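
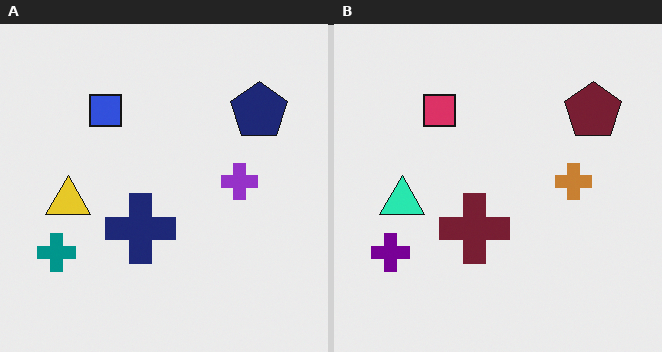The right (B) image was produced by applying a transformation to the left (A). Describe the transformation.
This is the original image hue-shifted noticeably.

Every shape's color has rotated by the same amount around the hue wheel — a uniform hue shift.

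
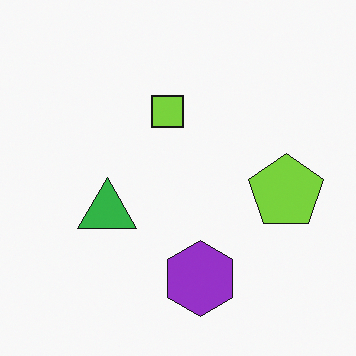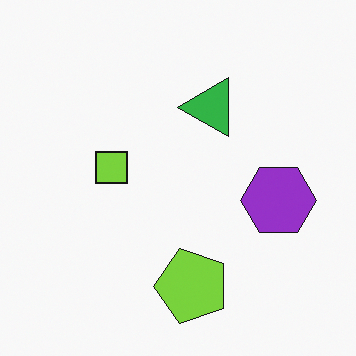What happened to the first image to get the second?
Transposed (reflected across the top-left ↔ bottom-right diagonal).

Shapes have swapped their row and column positions — what was in the top-right is now in the bottom-left — a diagonal reflection.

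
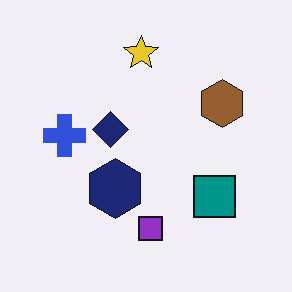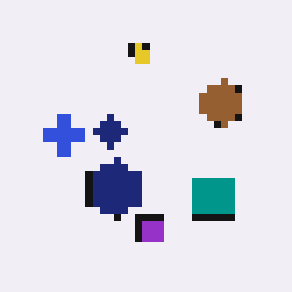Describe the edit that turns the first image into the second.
The second image is the first pixelated into visible square blocks.

Shapes are reduced to large square blocks; fine edges and outlines are lost — a downscale-then-upscale (mosaic) effect.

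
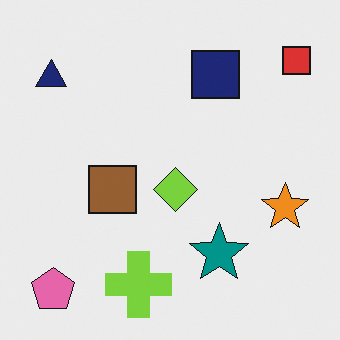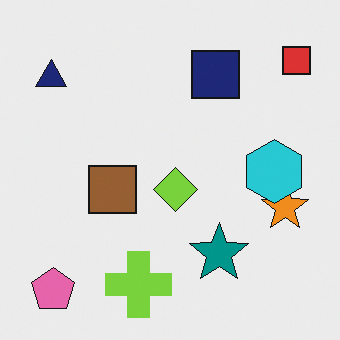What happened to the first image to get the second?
The second image is the first overlaid with an additional cyan hexagon.

A cyan hexagon appears in the second image that is absent from the first.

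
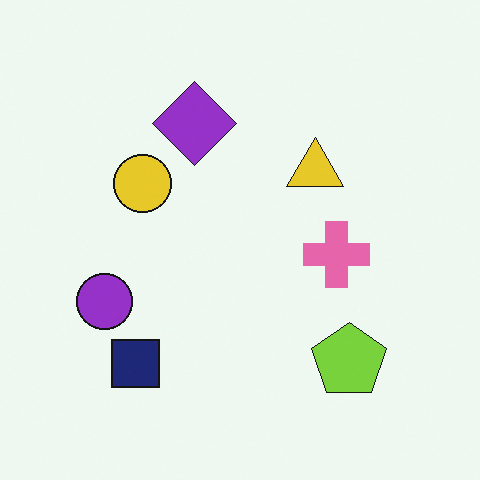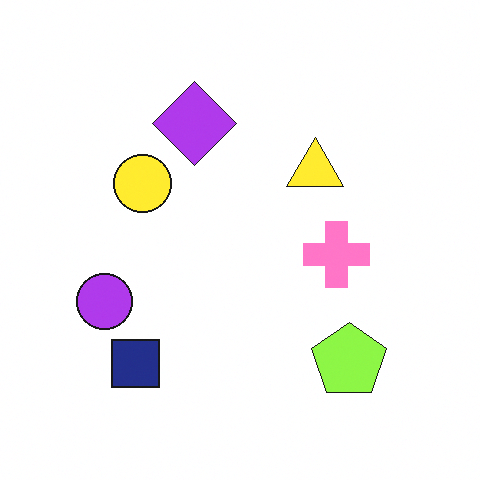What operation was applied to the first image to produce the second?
Brightened a little.

Every pixel — background and shapes alike — is uniformly brightened.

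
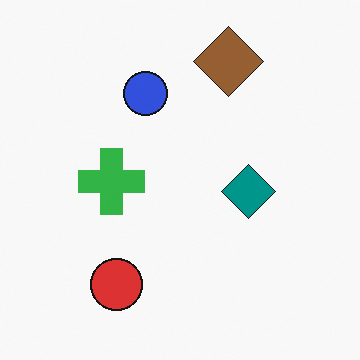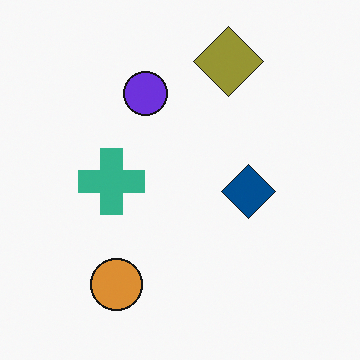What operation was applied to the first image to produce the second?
Hue-shifted slightly.

Every shape's color has rotated by the same amount around the hue wheel — a uniform hue shift.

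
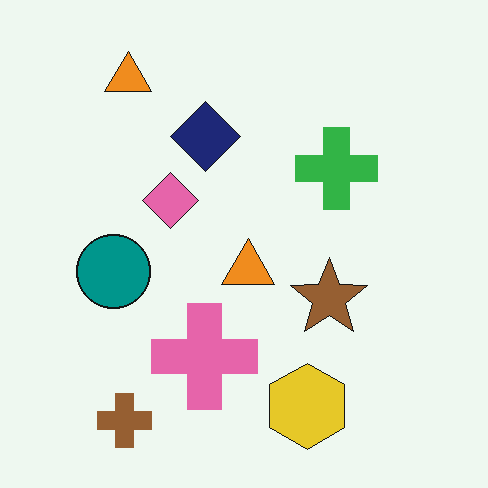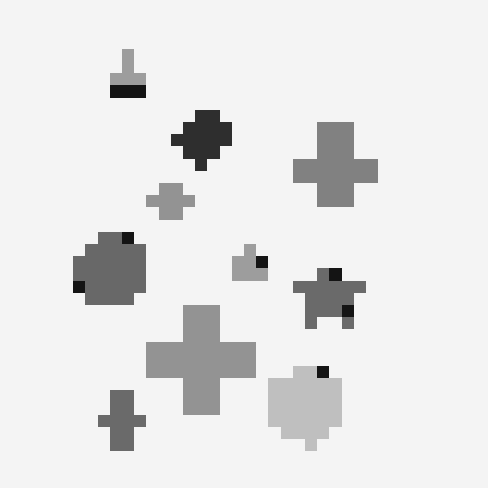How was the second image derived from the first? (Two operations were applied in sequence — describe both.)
It was converted to grayscale, then coarsely pixelated.

All color is removed — every shape is now a shade of grey. Shapes are reduced to large square blocks; fine edges and outlines are lost — a downscale-then-upscale (mosaic) effect.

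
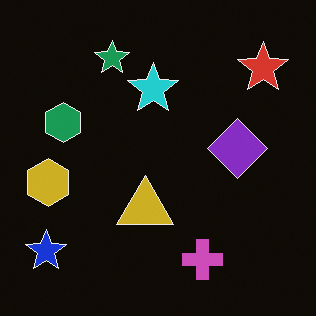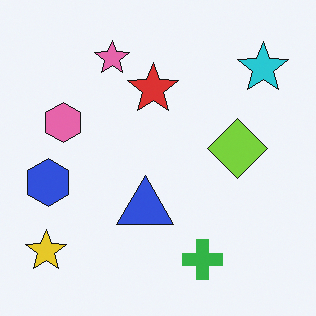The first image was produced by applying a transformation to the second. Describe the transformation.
This is the original image color-inverted (negative).

The light background has become dark and every shape's color is its complement — a photographic negative.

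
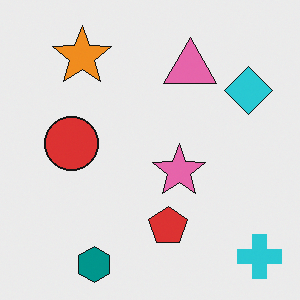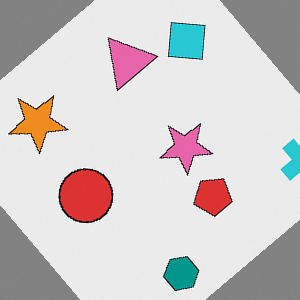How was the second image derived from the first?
The transformation is: rotated counter-clockwise by a large amount — several tens of degrees.

Every shape is tilted by the same angle and the image corners show triangular fill wedges — a whole-image rotation by a non-right angle.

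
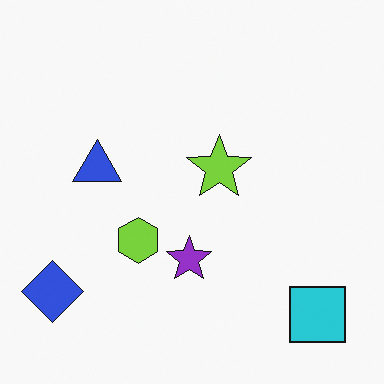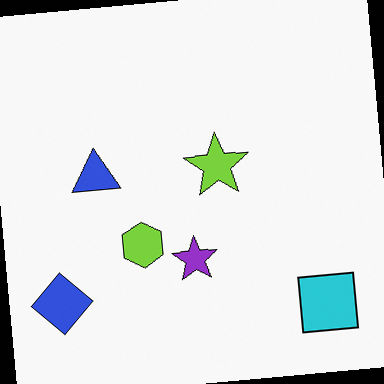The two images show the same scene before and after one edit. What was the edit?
The transformation is: rotated counter-clockwise by a small amount.

Every shape is tilted by the same angle and the image corners show triangular fill wedges — a whole-image rotation by a non-right angle.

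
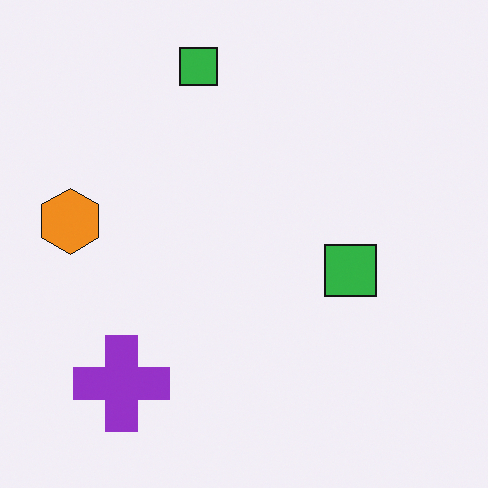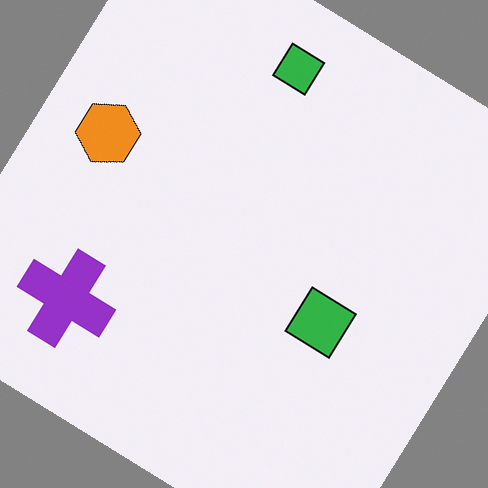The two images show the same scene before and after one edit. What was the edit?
The second image is the first rotated clockwise by a large amount — several tens of degrees.

Every shape is tilted by the same angle and the image corners show triangular fill wedges — a whole-image rotation by a non-right angle.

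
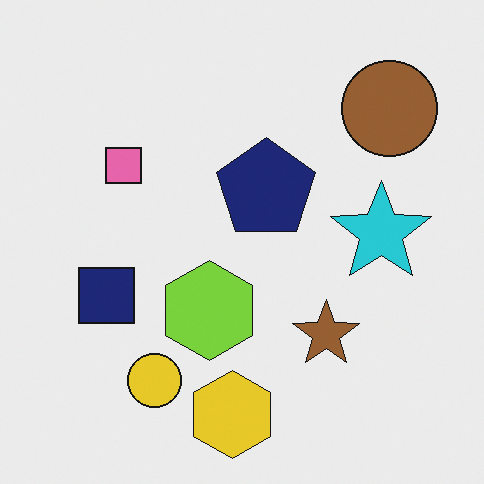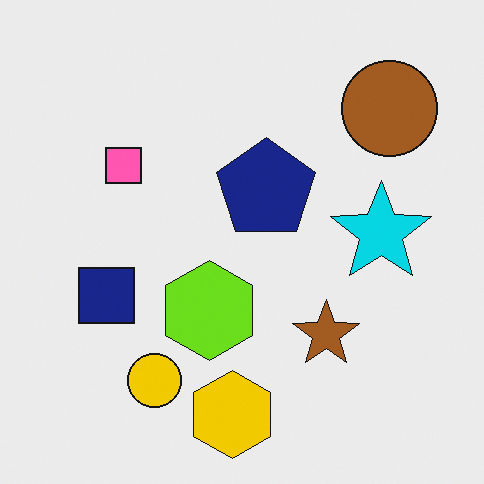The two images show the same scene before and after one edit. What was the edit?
It was slightly oversaturated.

All colors are more vivid — a global saturation change.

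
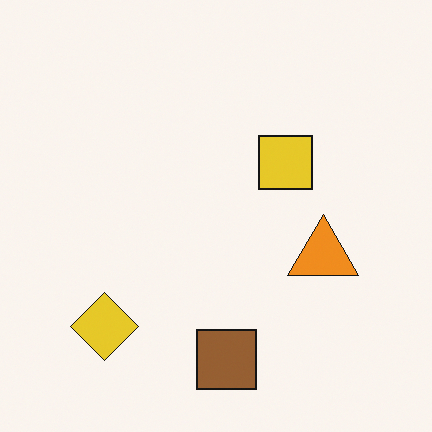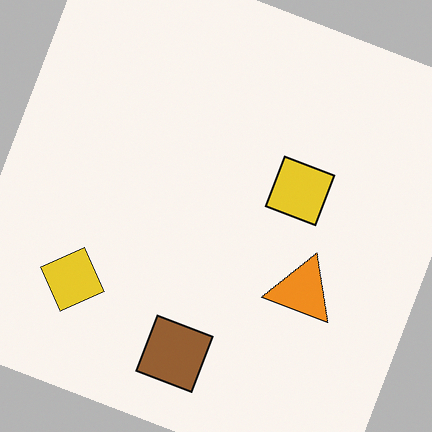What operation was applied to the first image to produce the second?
The transformation is: rotated clockwise by a moderate amount.

Every shape is tilted by the same angle and the image corners show triangular fill wedges — a whole-image rotation by a non-right angle.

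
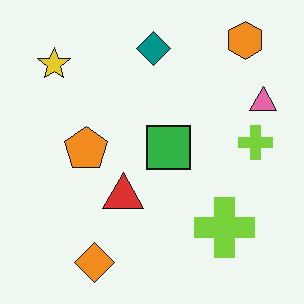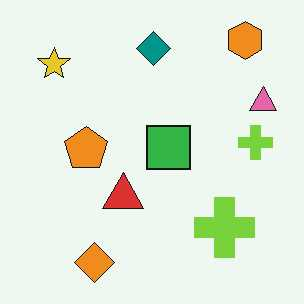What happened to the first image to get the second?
JPEG-compressed with visible artifacts.

Blocky 8×8 compression artifacts appear around shape edges and the flat background shows ringing — characteristic JPEG degradation.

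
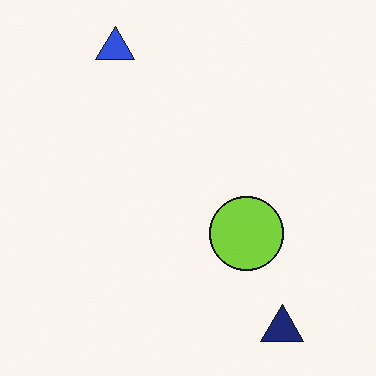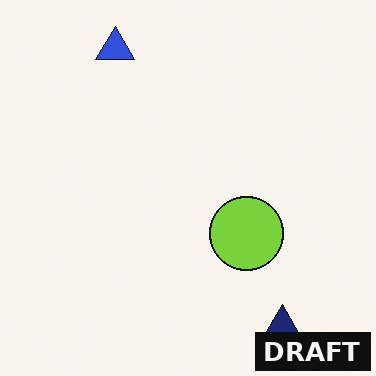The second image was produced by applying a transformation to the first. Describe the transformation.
The image was watermarked with the text "DRAFT" in the lower-right corner.

A dark label reading "DRAFT" appears in the lower-right corner.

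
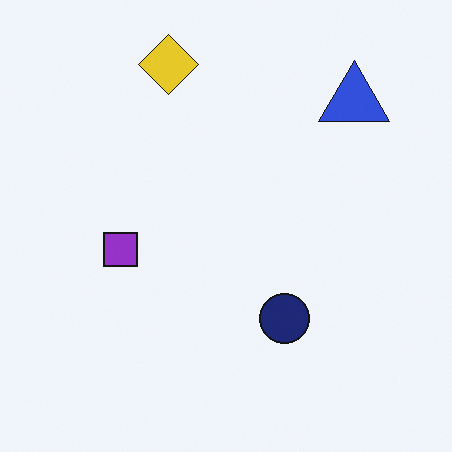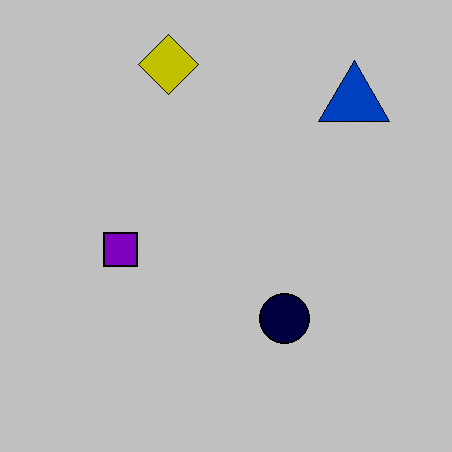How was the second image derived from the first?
The second image is the first aggressively posterized.

Each flat color has snapped to a coarser quantized level — most visibly, the near-white background has dropped to a flat grey.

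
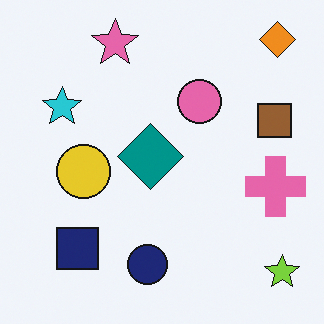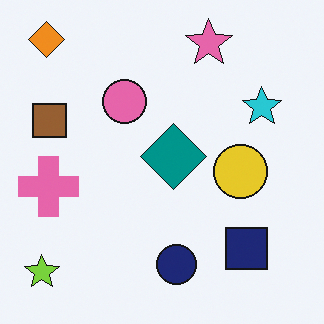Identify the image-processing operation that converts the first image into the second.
The image was flipped horizontally (left ↔ right).

The lime star is in the bottom-right of the first image and the bottom-left of the second — shapes on opposite sides of the vertical midline have swapped in a mirror flip.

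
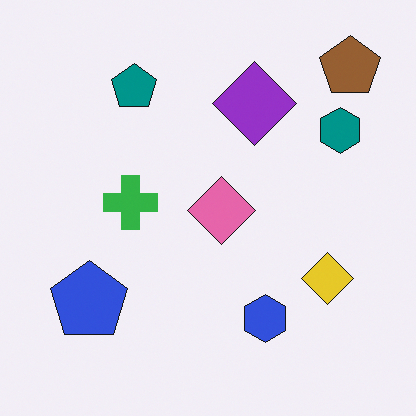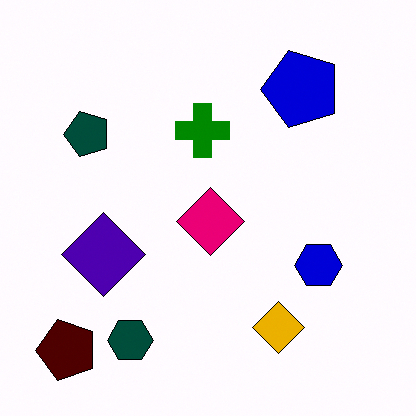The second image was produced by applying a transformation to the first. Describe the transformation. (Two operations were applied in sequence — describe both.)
The image was transposed (reflected across the top-left ↔ bottom-right diagonal), then boosted in contrast.

Shapes have swapped their row and column positions — what was in the top-right is now in the bottom-left — a diagonal reflection. Tones are pushed away from mid-grey across the whole image — a global contrast change.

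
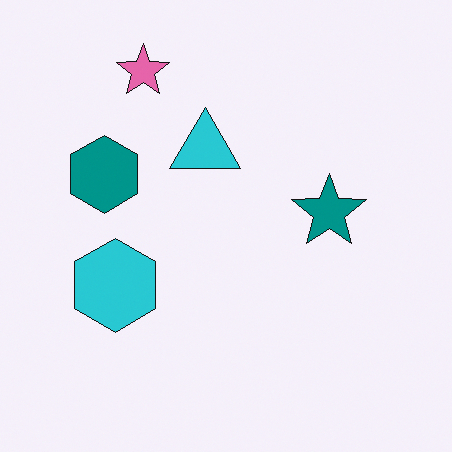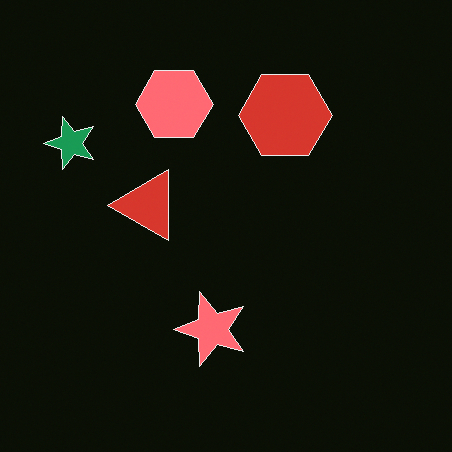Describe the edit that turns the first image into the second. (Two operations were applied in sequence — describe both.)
The image was color-inverted (negative), then transposed (reflected across the top-left ↔ bottom-right diagonal).

The light background has become dark and every shape's color is its complement — a photographic negative. Shapes have swapped their row and column positions — what was in the top-right is now in the bottom-left — a diagonal reflection.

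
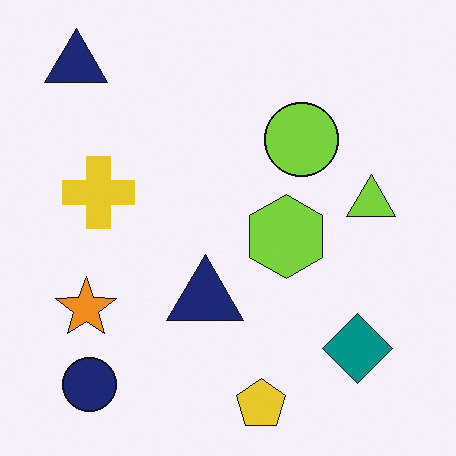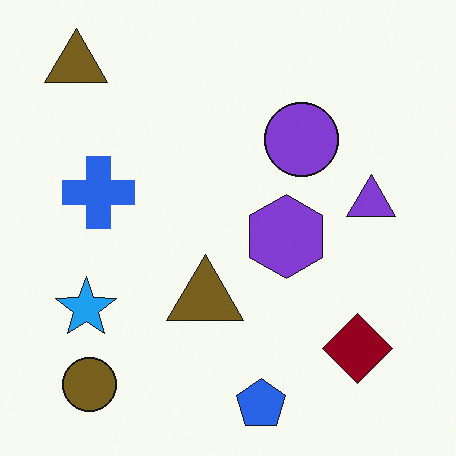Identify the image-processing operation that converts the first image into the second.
It was hue-shifted by a large amount.

Every shape's color has rotated by the same amount around the hue wheel — a uniform hue shift.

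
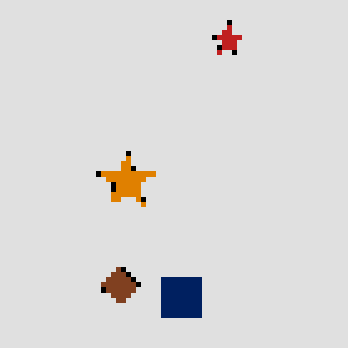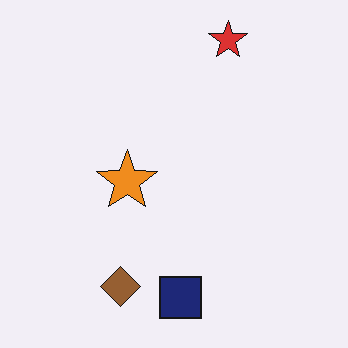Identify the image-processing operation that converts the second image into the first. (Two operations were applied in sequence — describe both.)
This is the original image posterized to a reduced palette, then mildly pixelated.

Each flat color has snapped to a coarser quantized level — most visibly, the near-white background has dropped to a flat grey. Shapes are reduced to large square blocks; fine edges and outlines are lost — a downscale-then-upscale (mosaic) effect.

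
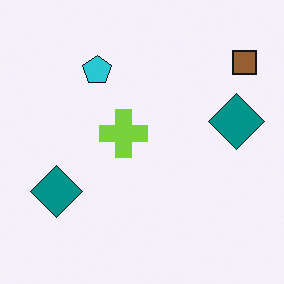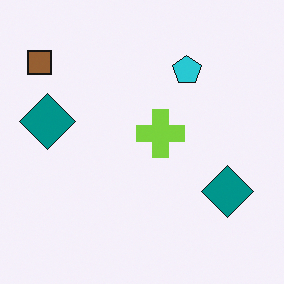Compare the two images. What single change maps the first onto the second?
It was flipped horizontally (left ↔ right).

The brown square is in the top-right of the first image and the top-left of the second — shapes on opposite sides of the vertical midline have swapped in a mirror flip.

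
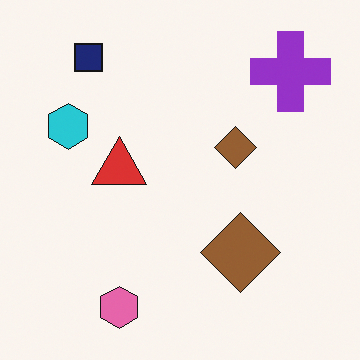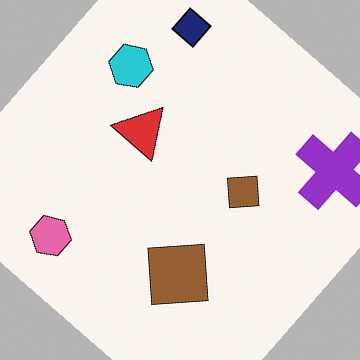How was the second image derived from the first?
The image was rotated clockwise by a large amount — several tens of degrees.

Every shape is tilted by the same angle and the image corners show triangular fill wedges — a whole-image rotation by a non-right angle.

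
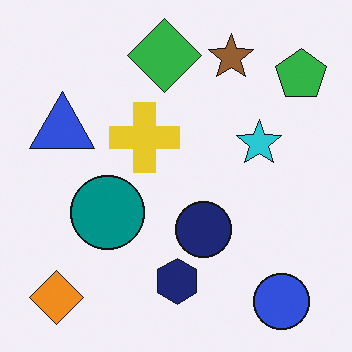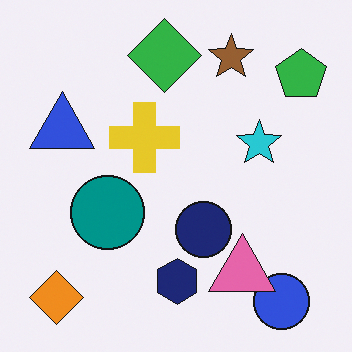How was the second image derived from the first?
The image was overlaid with an additional pink triangle.

A pink triangle appears in the second image that is absent from the first.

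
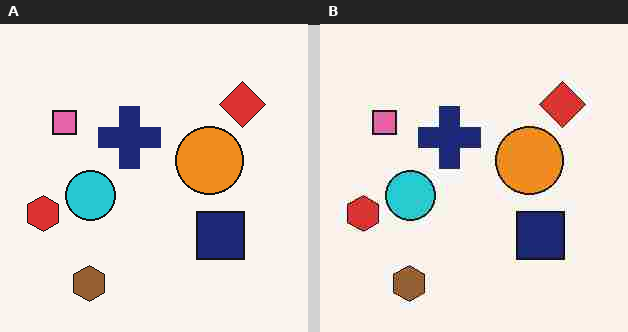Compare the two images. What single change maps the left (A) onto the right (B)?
It was heavily JPEG-compressed with obvious blocking artifacts.

Blocky 8×8 compression artifacts appear around shape edges and the flat background shows ringing — characteristic JPEG degradation.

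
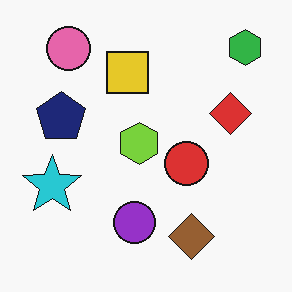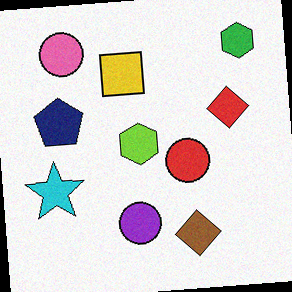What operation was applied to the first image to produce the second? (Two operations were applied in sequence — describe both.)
The second image is the first degraded with a light layer of grain, then rotated counter-clockwise by a few degrees.

Random speckle covers the whole image, including the flat background. Every shape is tilted by the same angle and the image corners show triangular fill wedges — a whole-image rotation by a non-right angle.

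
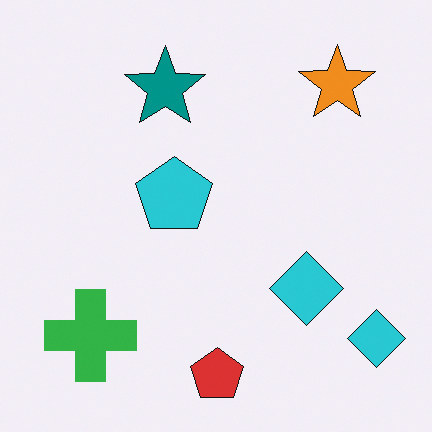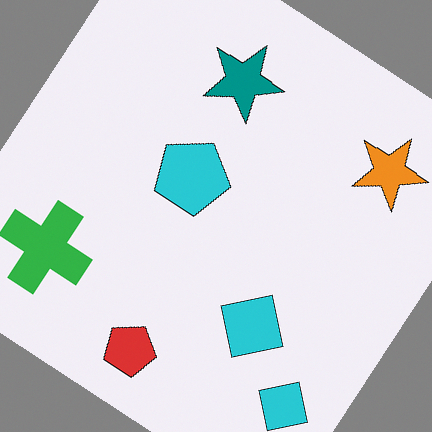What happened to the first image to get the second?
The transformation is: rotated clockwise by a large amount — several tens of degrees.

Every shape is tilted by the same angle and the image corners show triangular fill wedges — a whole-image rotation by a non-right angle.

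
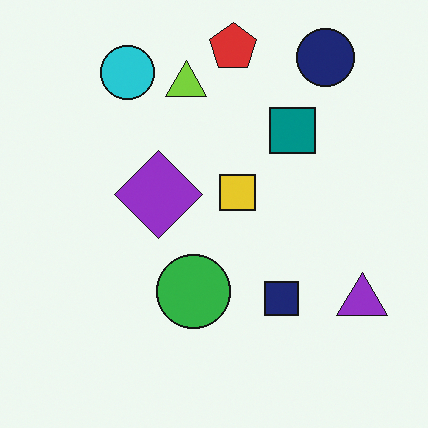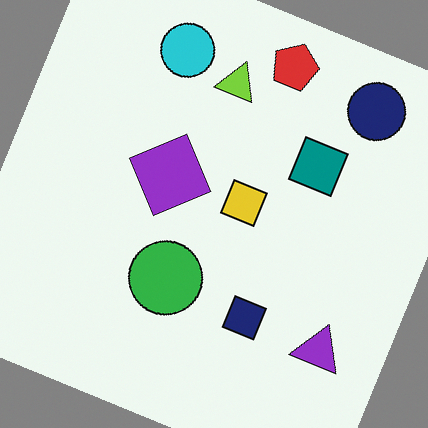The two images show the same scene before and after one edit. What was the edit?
Rotated clockwise by a moderate amount.

Every shape is tilted by the same angle and the image corners show triangular fill wedges — a whole-image rotation by a non-right angle.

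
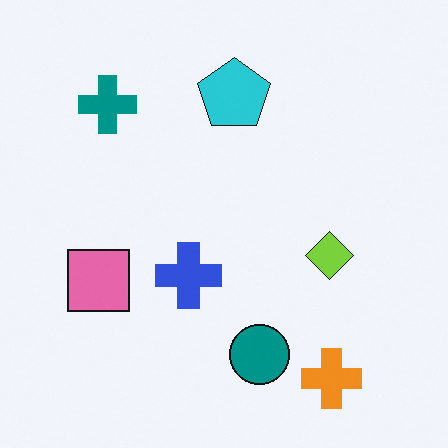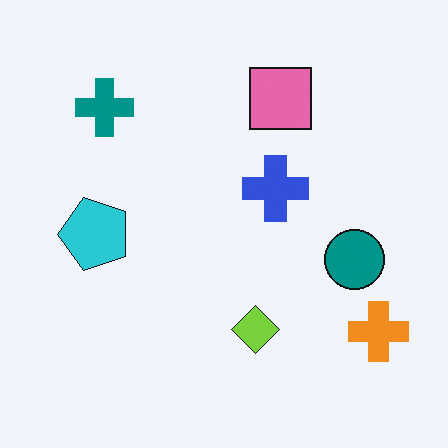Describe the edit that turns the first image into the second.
The second image is the first transposed (reflected across the top-left ↔ bottom-right diagonal).

Shapes have swapped their row and column positions — what was in the top-right is now in the bottom-left — a diagonal reflection.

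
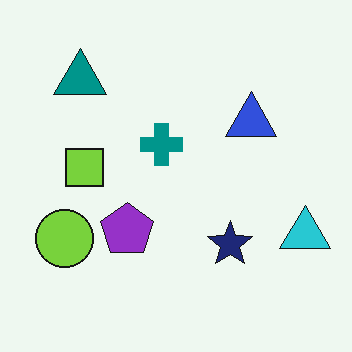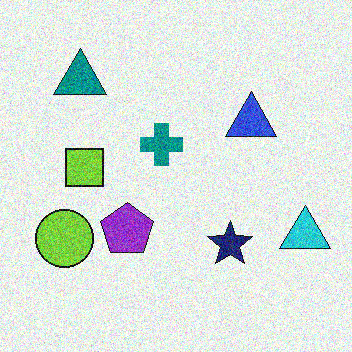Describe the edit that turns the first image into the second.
The second image is the first degraded with strong gaussian noise.

Random speckle covers the whole image, including the flat background.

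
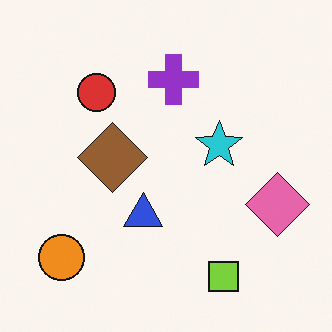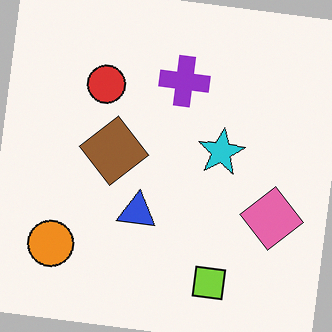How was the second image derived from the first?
The second image is the first rotated clockwise by a small amount.

Every shape is tilted by the same angle and the image corners show triangular fill wedges — a whole-image rotation by a non-right angle.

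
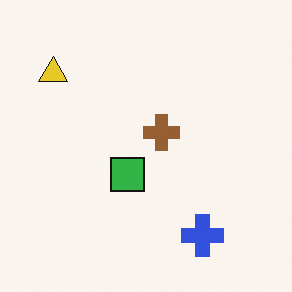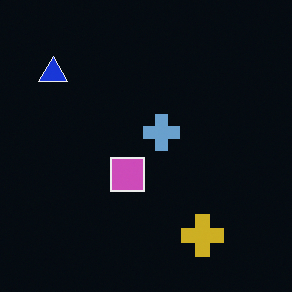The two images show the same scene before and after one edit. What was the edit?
The transformation is: color-inverted (negative).

The light background has become dark and every shape's color is its complement — a photographic negative.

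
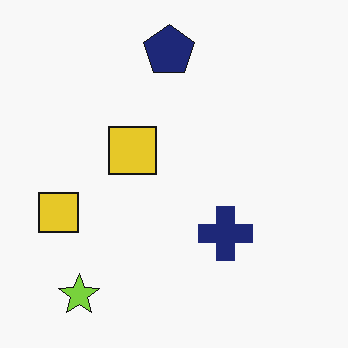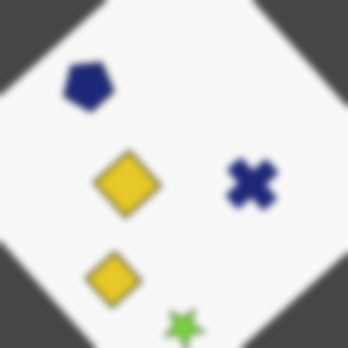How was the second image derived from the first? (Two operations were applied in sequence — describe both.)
The image was rotated counter-clockwise by a large amount — several tens of degrees, then moderately blurred.

Every shape is tilted by the same angle and the image corners show triangular fill wedges — a whole-image rotation by a non-right angle. Shape edges and outlines are uniformly softened across the whole image.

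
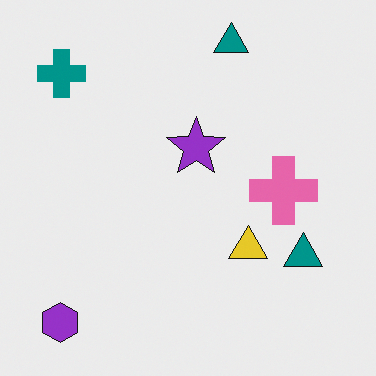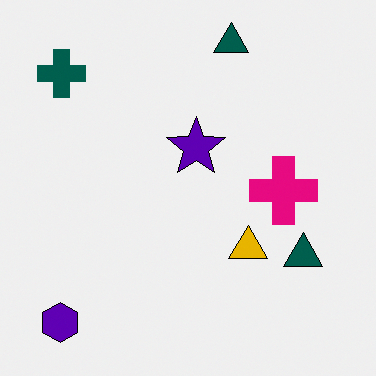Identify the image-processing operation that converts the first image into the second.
Given much higher contrast.

Tones are pushed away from mid-grey across the whole image — a global contrast change.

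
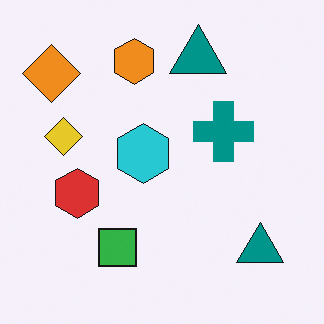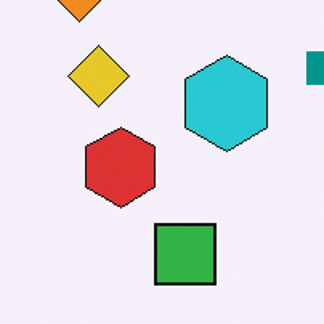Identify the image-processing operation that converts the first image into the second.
It was cropped slightly and scaled back up.

The visible shapes are larger and the field of view is narrower; shapes near the original edges may be partly or wholly outside the frame — a crop-and-rescale.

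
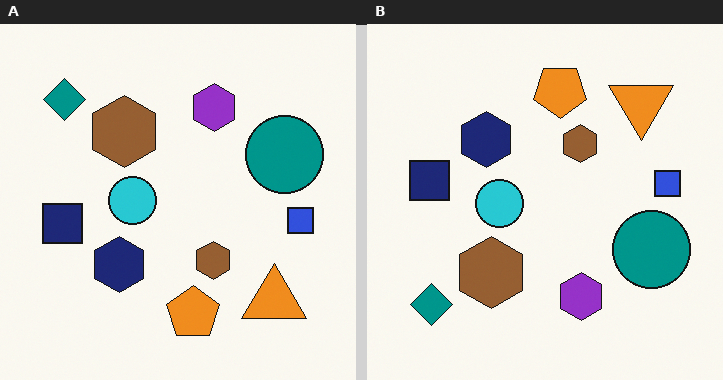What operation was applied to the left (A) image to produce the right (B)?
The transformation is: flipped vertically (top ↔ bottom).

The orange pentagon is in the bottom of the left (A) image and the top of the right (B) — shapes on opposite sides of the horizontal midline have swapped in a mirror flip.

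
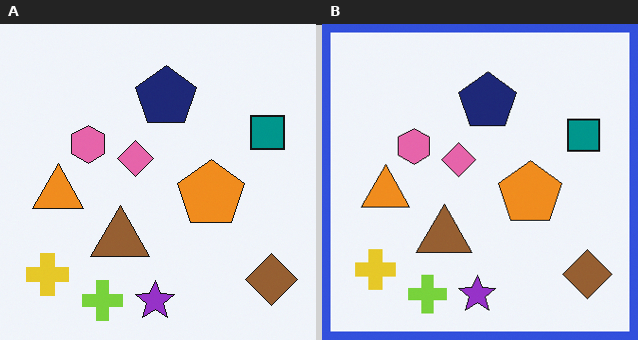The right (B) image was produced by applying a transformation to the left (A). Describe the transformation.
The right (B) image is the left (A) framed with a blue border.

A solid blue frame runs around the edge of the right (B) image, with the content slightly shrunk inside it.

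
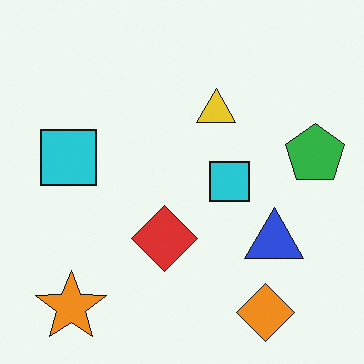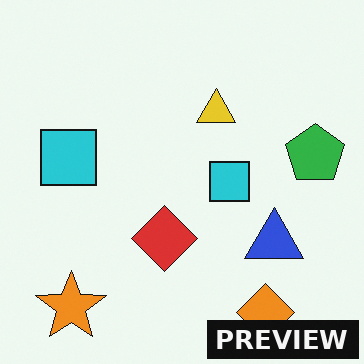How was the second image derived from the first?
This is the original image watermarked with the text "PREVIEW" in the lower-right corner.

A dark label reading "PREVIEW" appears in the lower-right corner.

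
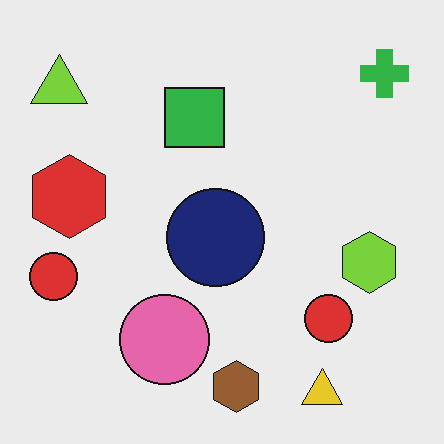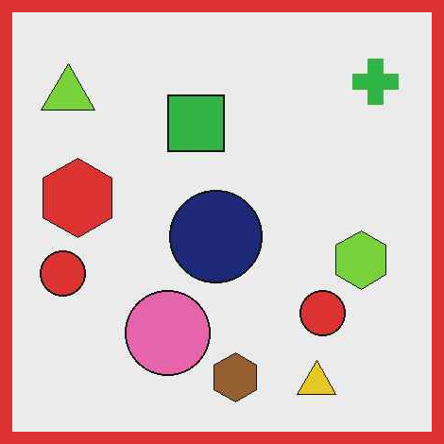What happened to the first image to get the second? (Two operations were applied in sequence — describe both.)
It was given moderate JPEG compression, then framed with a red border.

Blocky 8×8 compression artifacts appear around shape edges and the flat background shows ringing — characteristic JPEG degradation. A solid red frame runs around the edge of the second image, with the content slightly shrunk inside it.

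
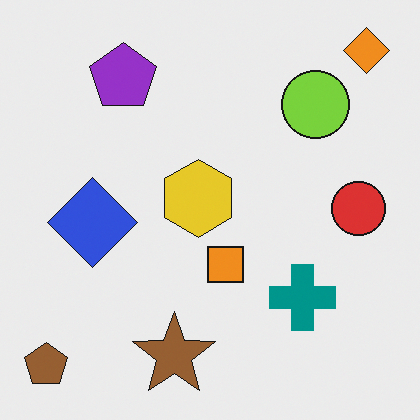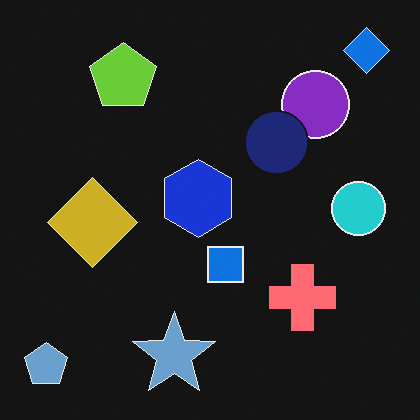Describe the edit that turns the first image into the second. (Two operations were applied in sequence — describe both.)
The second image is the first color-inverted (negative), then overlaid with an additional navy circle.

The light background has become dark and every shape's color is its complement — a photographic negative. A navy circle appears in the second image that is absent from the first.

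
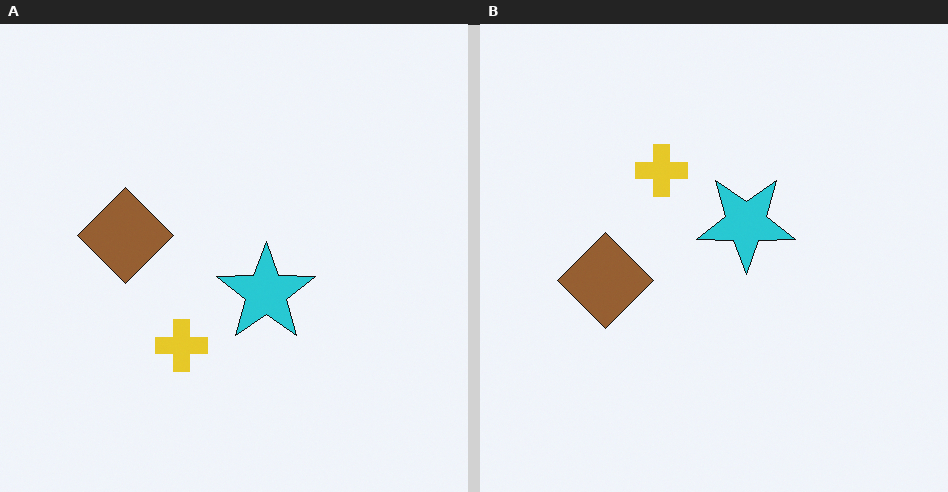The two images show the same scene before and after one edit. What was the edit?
The right (B) image is the left (A) flipped vertically (top ↔ bottom).

The yellow cross is in the bottom of the left (A) image and the top of the right (B) — shapes on opposite sides of the horizontal midline have swapped in a mirror flip.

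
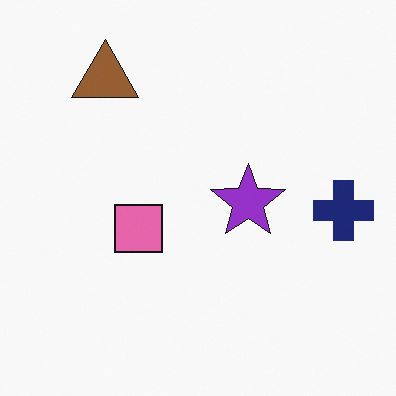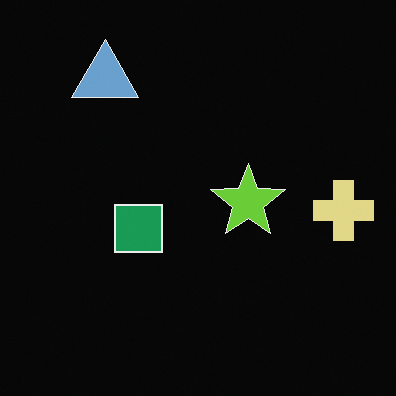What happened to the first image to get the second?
The image was color-inverted (negative).

The light background has become dark and every shape's color is its complement — a photographic negative.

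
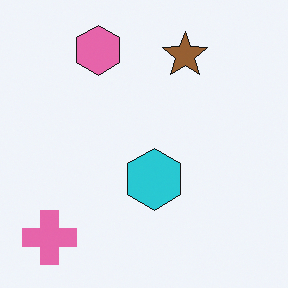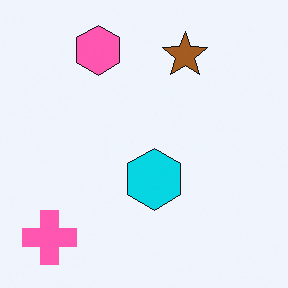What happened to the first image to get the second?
This is the original image slightly oversaturated.

All colors are more vivid — a global saturation change.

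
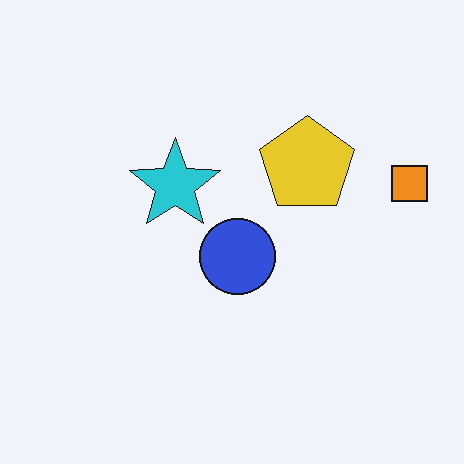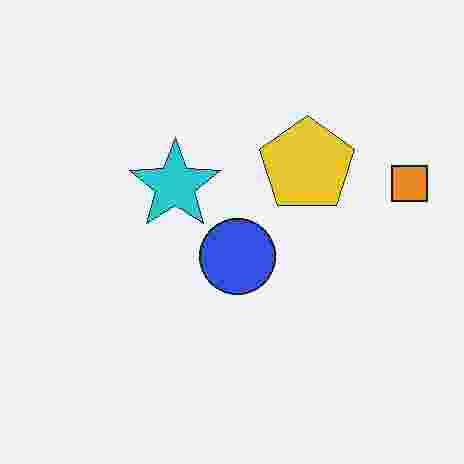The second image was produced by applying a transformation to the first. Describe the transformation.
The second image is the first degraded with heavy JPEG compression.

Blocky 8×8 compression artifacts appear around shape edges and the flat background shows ringing — characteristic JPEG degradation.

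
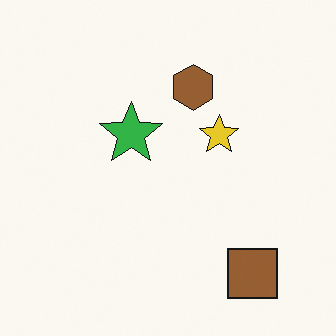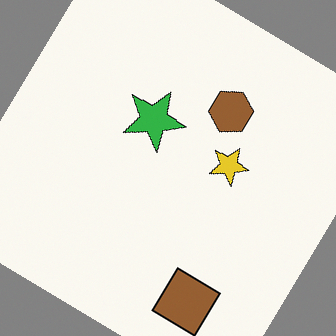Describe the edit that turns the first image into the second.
The image was rotated clockwise by a large amount — several tens of degrees.

Every shape is tilted by the same angle and the image corners show triangular fill wedges — a whole-image rotation by a non-right angle.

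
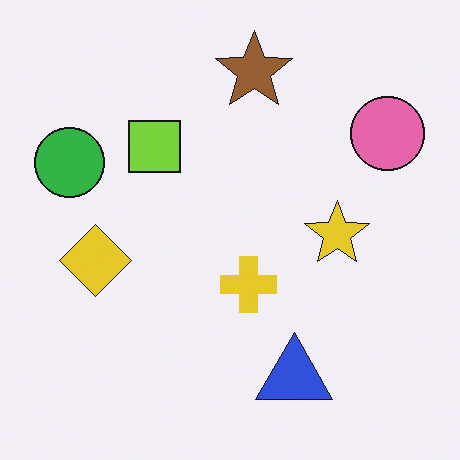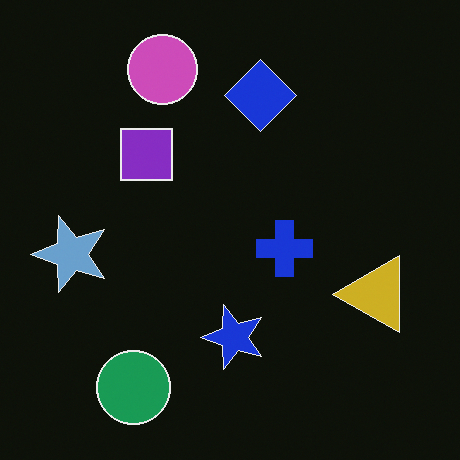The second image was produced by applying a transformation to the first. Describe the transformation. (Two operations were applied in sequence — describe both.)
Color-inverted (negative), then transposed (reflected across the top-left ↔ bottom-right diagonal).

The light background has become dark and every shape's color is its complement — a photographic negative. Shapes have swapped their row and column positions — what was in the top-right is now in the bottom-left — a diagonal reflection.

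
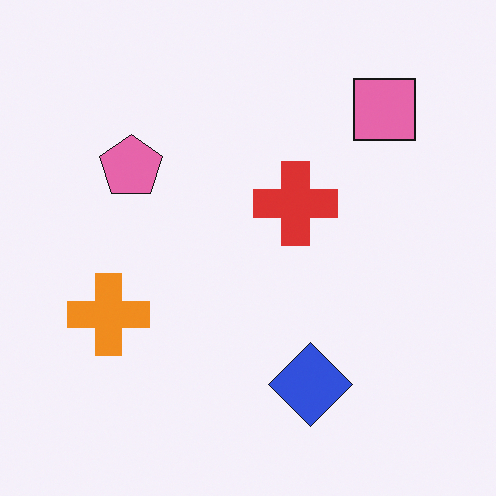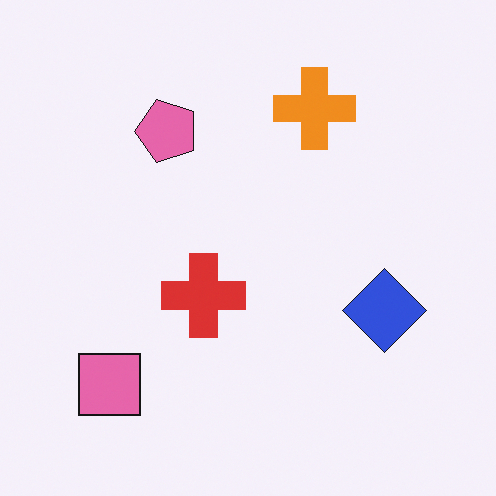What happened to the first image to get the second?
It was transposed (reflected across the top-left ↔ bottom-right diagonal).

Shapes have swapped their row and column positions — what was in the top-right is now in the bottom-left — a diagonal reflection.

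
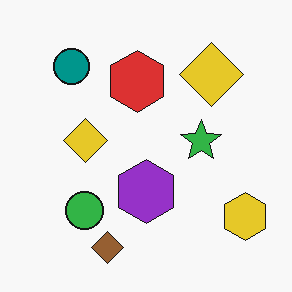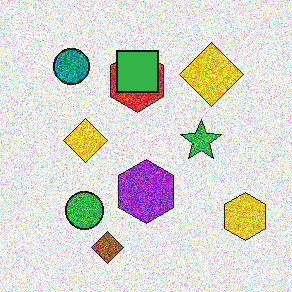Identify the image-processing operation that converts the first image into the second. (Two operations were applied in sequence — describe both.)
The second image is the first degraded with strong gaussian noise, then overlaid with an additional green square.

Random speckle covers the whole image, including the flat background. A green square appears in the second image that is absent from the first.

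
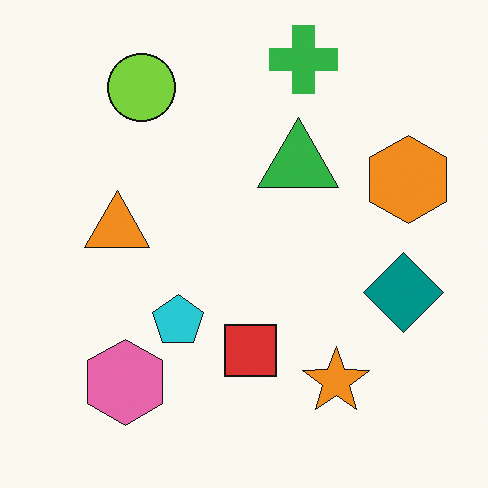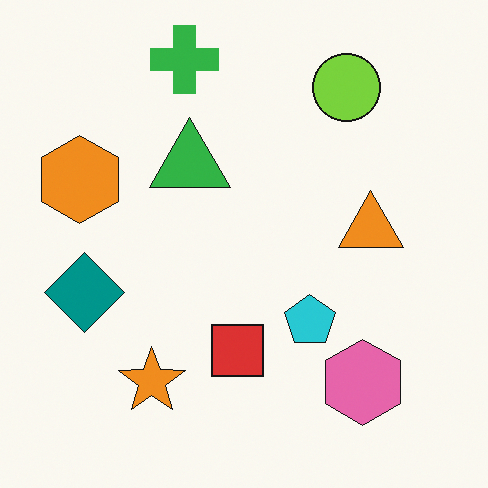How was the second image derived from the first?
It was flipped horizontally (left ↔ right).

The orange hexagon is in the right of the first image and the left of the second — shapes on opposite sides of the vertical midline have swapped in a mirror flip.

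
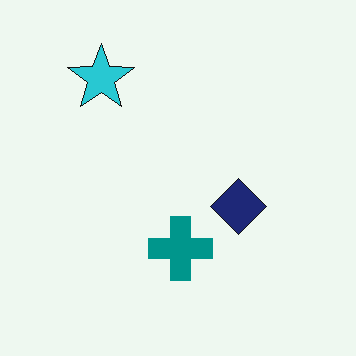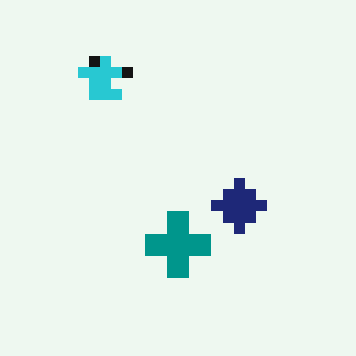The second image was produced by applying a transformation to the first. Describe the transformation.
This is the original image coarsely pixelated.

Shapes are reduced to large square blocks; fine edges and outlines are lost — a downscale-then-upscale (mosaic) effect.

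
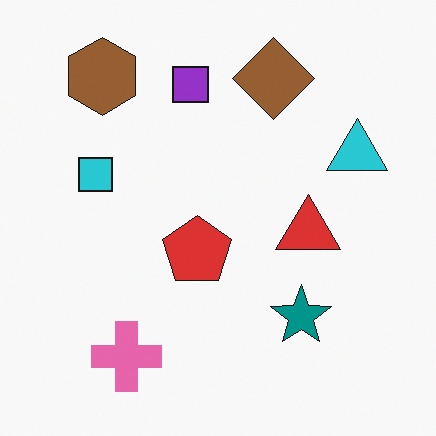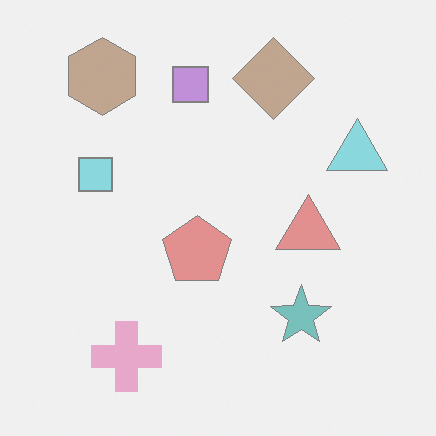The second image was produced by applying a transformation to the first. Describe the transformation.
The image was washed out (contrast reduced).

Tones are pushed toward mid-grey across the whole image — a global contrast change.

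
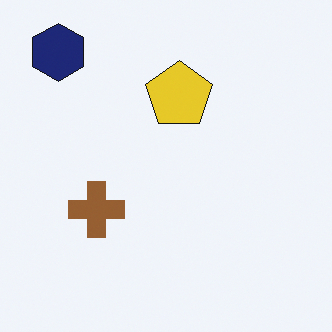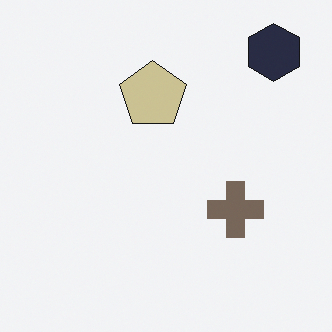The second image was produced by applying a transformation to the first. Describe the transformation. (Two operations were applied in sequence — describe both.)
The transformation is: heavily desaturated, then flipped horizontally (left ↔ right).

All colors are more muted and greyish — a global saturation change. The navy hexagon is in the top-left of the first image and the top-right of the second — shapes on opposite sides of the vertical midline have swapped in a mirror flip.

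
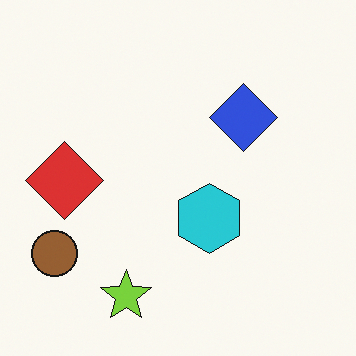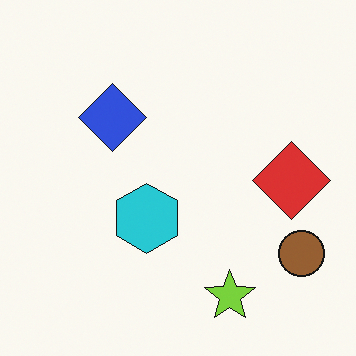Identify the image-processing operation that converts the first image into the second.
This is the original image flipped horizontally (left ↔ right).

The brown circle is in the bottom-left of the first image and the bottom-right of the second — shapes on opposite sides of the vertical midline have swapped in a mirror flip.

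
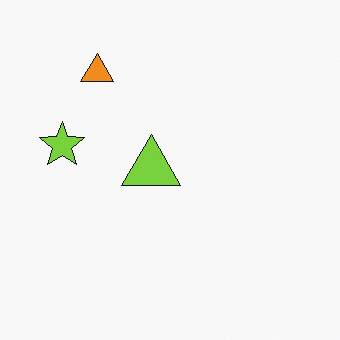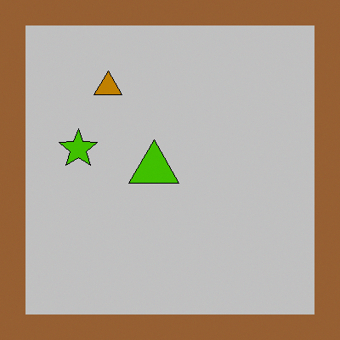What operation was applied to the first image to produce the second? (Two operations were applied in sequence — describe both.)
This is the original image aggressively posterized, then framed with a brown border.

Each flat color has snapped to a coarser quantized level — most visibly, the near-white background has dropped to a flat grey. A solid brown frame runs around the edge of the second image, with the content slightly shrunk inside it.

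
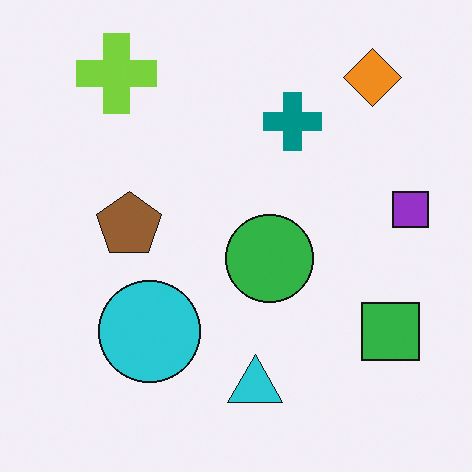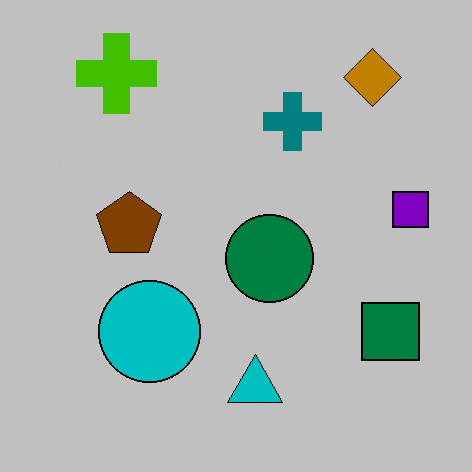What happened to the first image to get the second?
This is the original image aggressively posterized.

Each flat color has snapped to a coarser quantized level — most visibly, the near-white background has dropped to a flat grey.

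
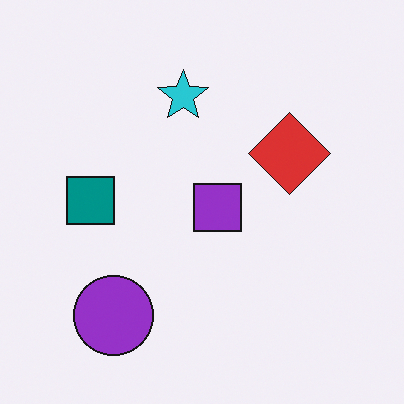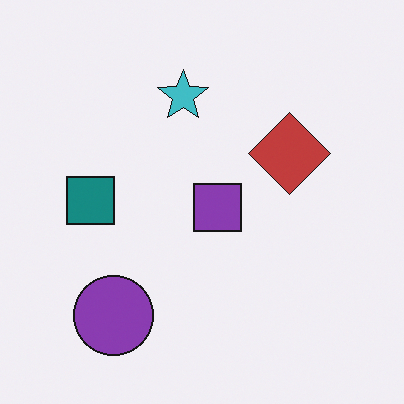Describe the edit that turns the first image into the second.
Slightly desaturated.

All colors are more muted and greyish — a global saturation change.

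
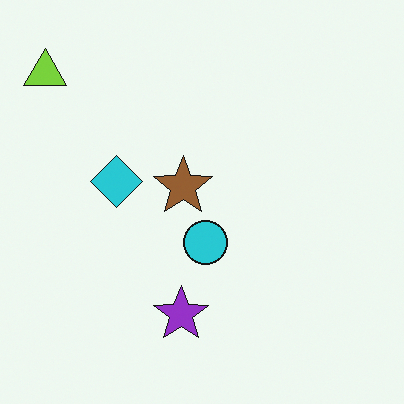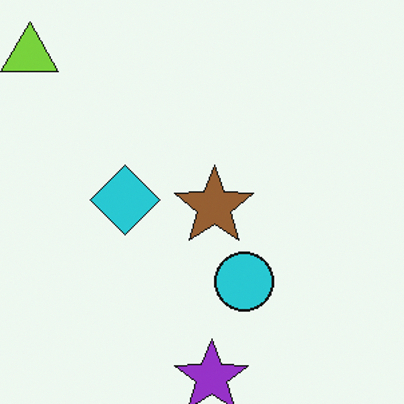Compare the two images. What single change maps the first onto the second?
This is the original image cropped to a modestly smaller region and rescaled.

The visible shapes are larger and the field of view is narrower; shapes near the original edges may be partly or wholly outside the frame — a crop-and-rescale.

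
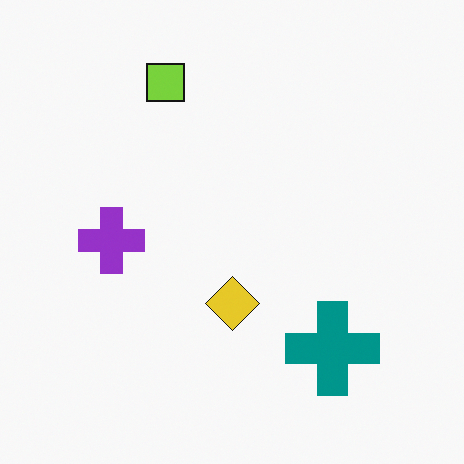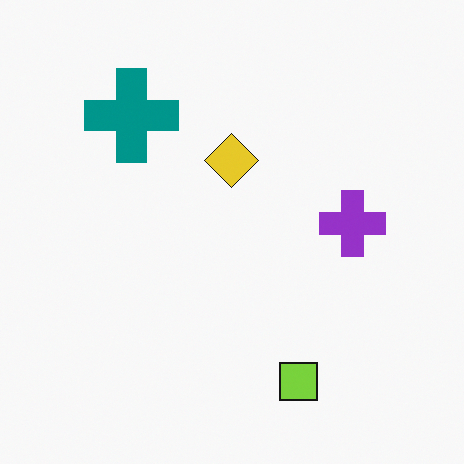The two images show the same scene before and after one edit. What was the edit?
It was rotated 180°.

The lime square sits in the top of the first image and the bottom of the second — consistent with a whole-image 180° rotation.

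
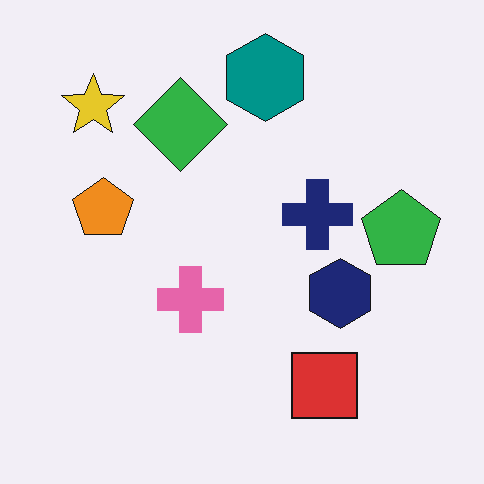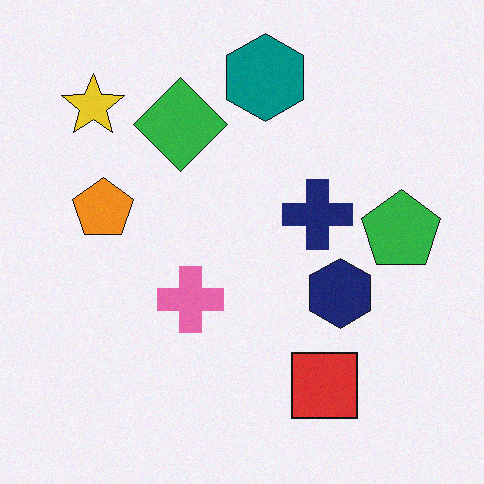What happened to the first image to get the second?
It was degraded with a light layer of grain.

Random speckle covers the whole image, including the flat background.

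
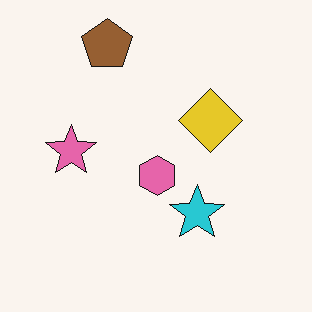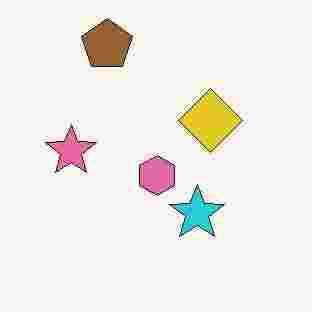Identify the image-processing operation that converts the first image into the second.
It was heavily JPEG-compressed with obvious blocking artifacts.

Blocky 8×8 compression artifacts appear around shape edges and the flat background shows ringing — characteristic JPEG degradation.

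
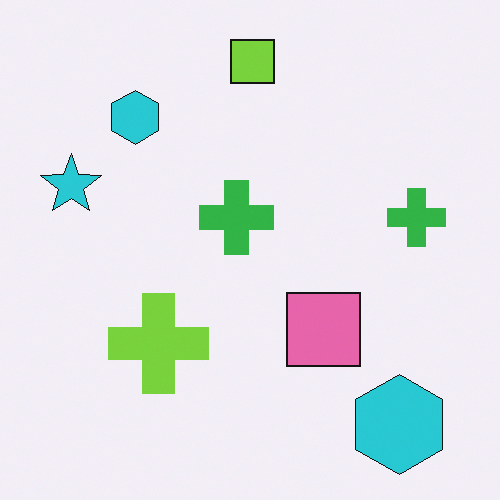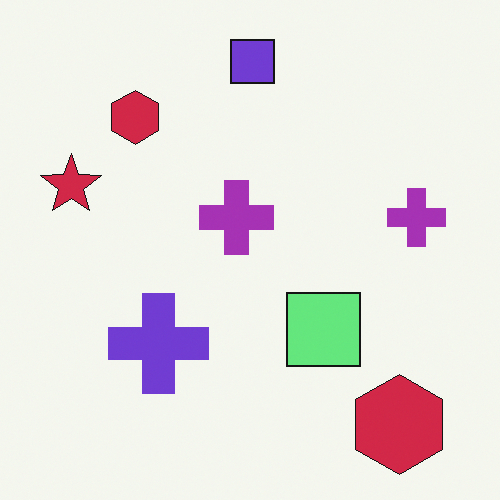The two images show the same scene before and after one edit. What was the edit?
It was hue-shifted by a large amount.

Every shape's color has rotated by the same amount around the hue wheel — a uniform hue shift.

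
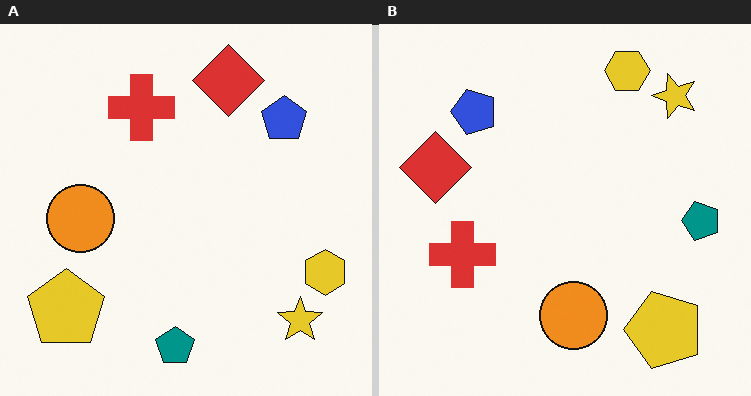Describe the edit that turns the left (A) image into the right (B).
This is the original image rotated 90° counter-clockwise.

The yellow star sits in the bottom-right of the left (A) image and the top-right of the right (B) — consistent with a whole-image 90° counter-clockwise rotation.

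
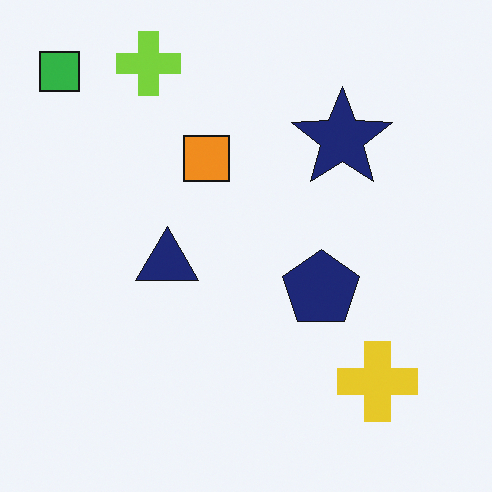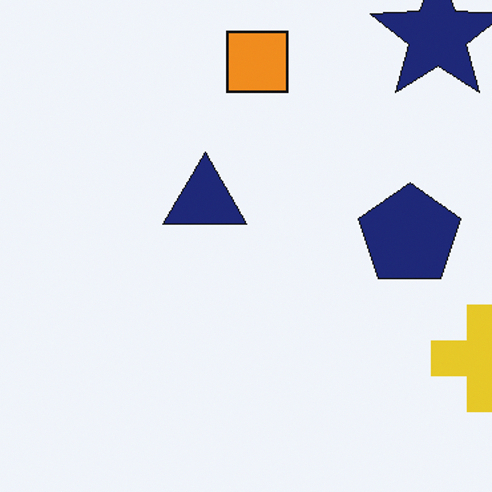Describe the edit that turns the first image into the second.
Cropped to a modestly smaller region and rescaled.

The visible shapes are larger and the field of view is narrower; shapes near the original edges may be partly or wholly outside the frame — a crop-and-rescale.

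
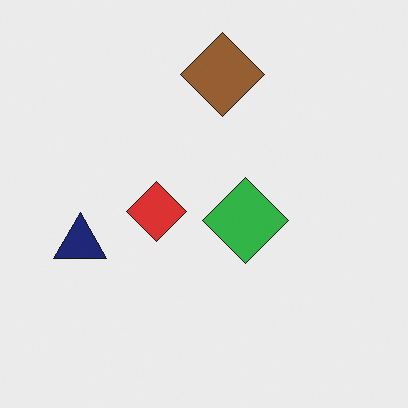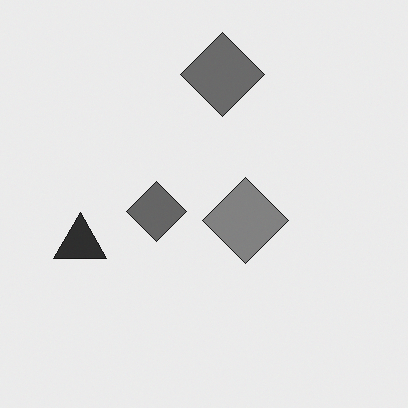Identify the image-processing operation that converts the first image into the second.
It was converted to grayscale.

All color is removed — every shape is now a shade of grey.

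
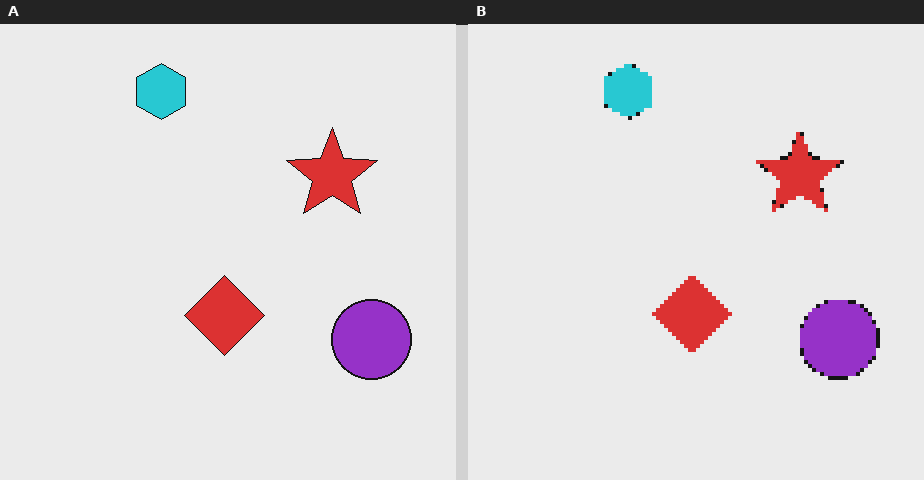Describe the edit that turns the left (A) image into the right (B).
This is the original image mildly pixelated.

Shapes are reduced to large square blocks; fine edges and outlines are lost — a downscale-then-upscale (mosaic) effect.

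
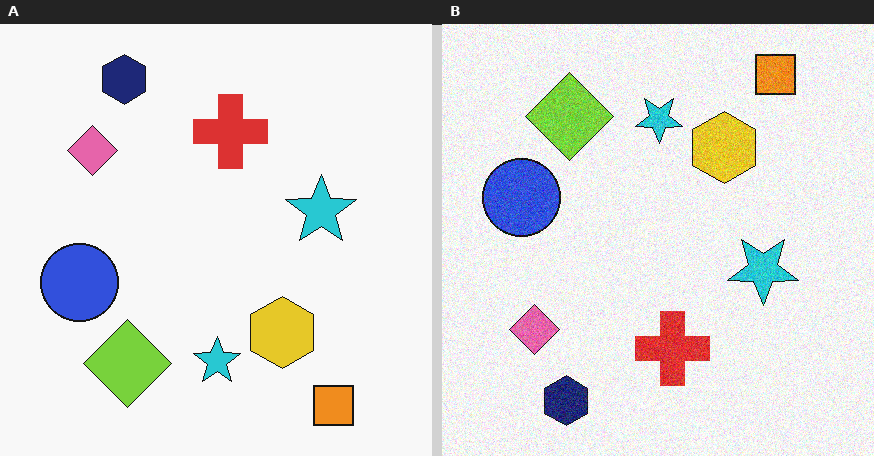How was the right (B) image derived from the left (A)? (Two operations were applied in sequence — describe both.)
It was flipped vertically (top ↔ bottom), then degraded with moderate additive noise.

The orange square is in the bottom-right of the left (A) image and the top-right of the right (B) — shapes on opposite sides of the horizontal midline have swapped in a mirror flip. Random speckle covers the whole image, including the flat background.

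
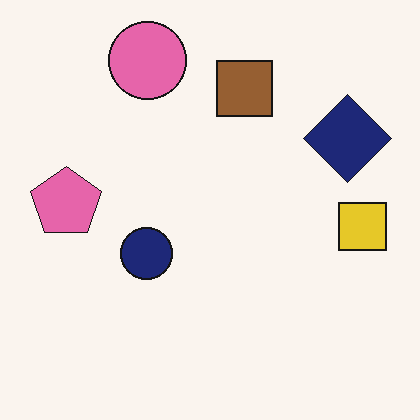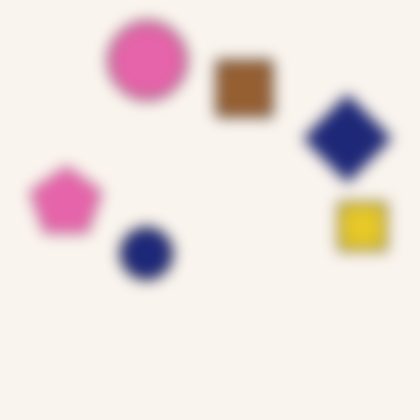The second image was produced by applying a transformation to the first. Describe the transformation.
The second image is the first heavily blurred.

Shape edges and outlines are uniformly softened across the whole image.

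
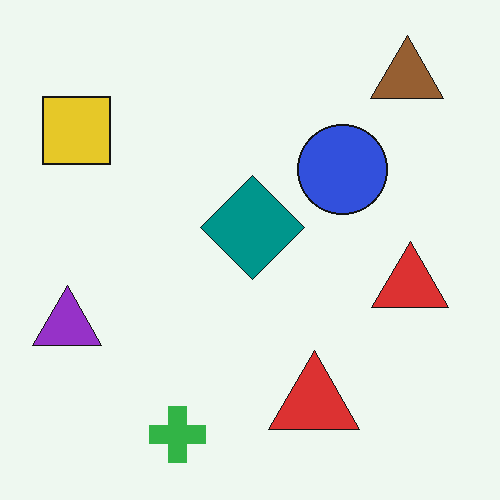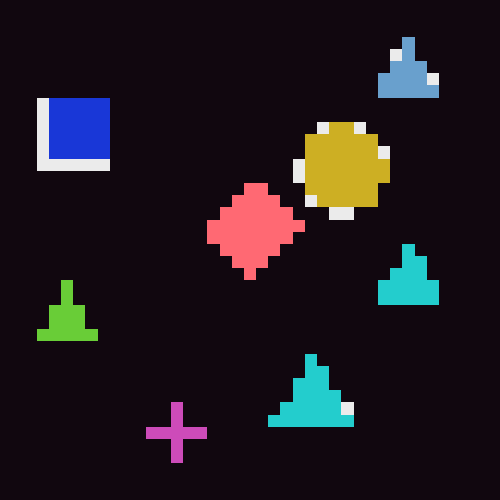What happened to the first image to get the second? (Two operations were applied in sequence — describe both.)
Color-inverted (negative), then heavily pixelated into large blocks.

The light background has become dark and every shape's color is its complement — a photographic negative. Shapes are reduced to large square blocks; fine edges and outlines are lost — a downscale-then-upscale (mosaic) effect.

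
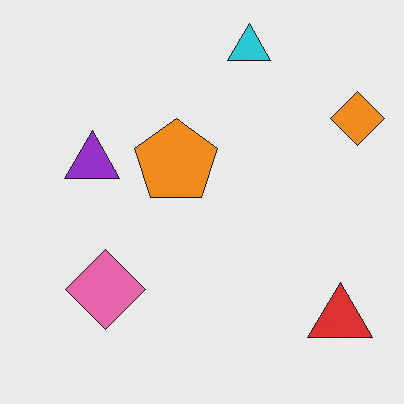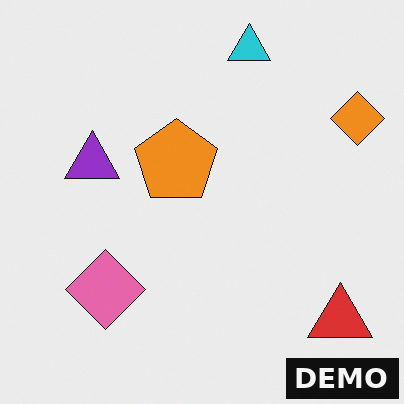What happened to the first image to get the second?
The image was watermarked with the text "DEMO" in the lower-right corner.

A dark label reading "DEMO" appears in the lower-right corner.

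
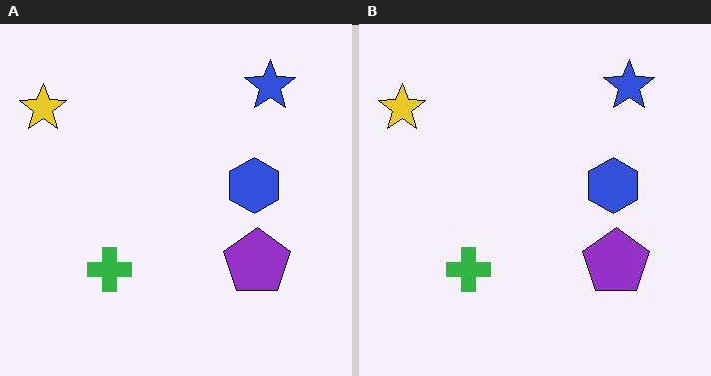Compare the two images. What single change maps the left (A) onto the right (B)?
Given moderate JPEG compression.

Blocky 8×8 compression artifacts appear around shape edges and the flat background shows ringing — characteristic JPEG degradation.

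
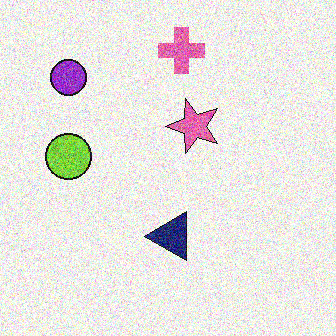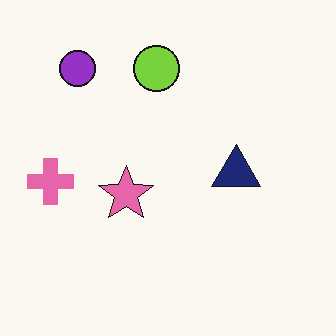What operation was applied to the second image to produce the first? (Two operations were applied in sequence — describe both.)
The transformation is: transposed (reflected across the top-left ↔ bottom-right diagonal), then degraded with strong gaussian noise.

Shapes have swapped their row and column positions — what was in the top-right is now in the bottom-left — a diagonal reflection. Random speckle covers the whole image, including the flat background.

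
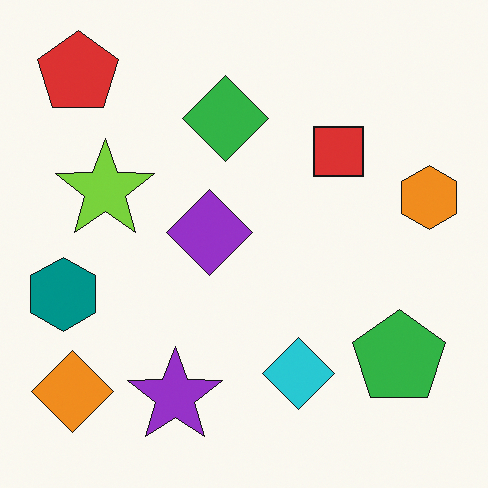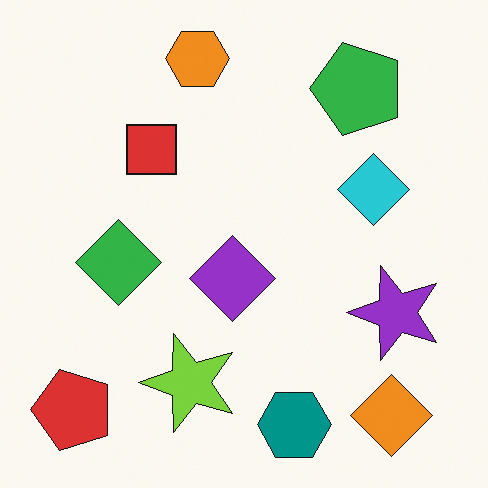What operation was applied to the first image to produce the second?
Rotated 90° counter-clockwise.

The red pentagon sits in the top-left of the first image and the bottom-left of the second — consistent with a whole-image 90° counter-clockwise rotation.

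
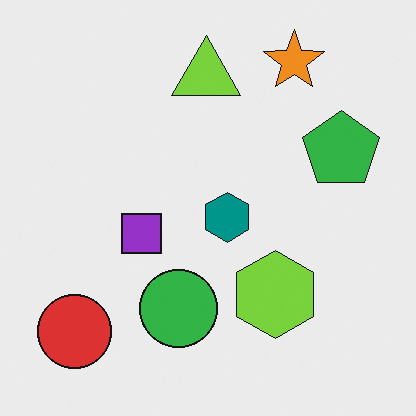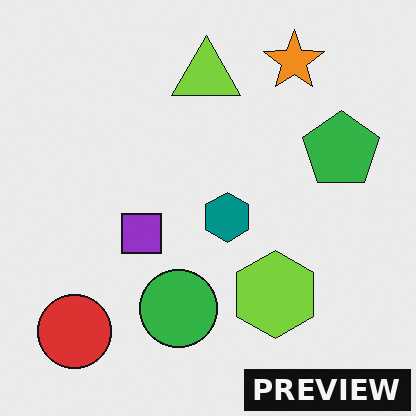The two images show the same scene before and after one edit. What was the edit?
The second image is the first watermarked with the text "PREVIEW" in the lower-right corner.

A dark label reading "PREVIEW" appears in the lower-right corner.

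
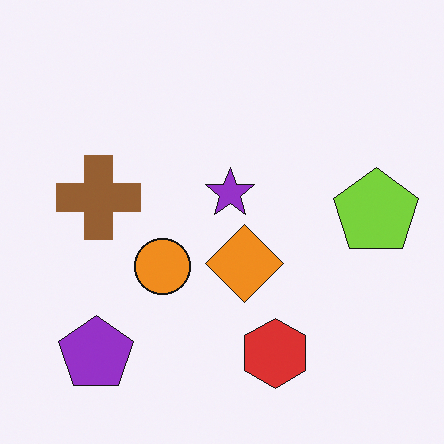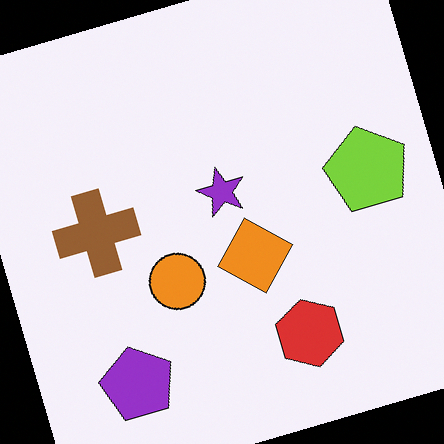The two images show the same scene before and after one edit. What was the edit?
Rotated counter-clockwise by a moderate amount.

Every shape is tilted by the same angle and the image corners show triangular fill wedges — a whole-image rotation by a non-right angle.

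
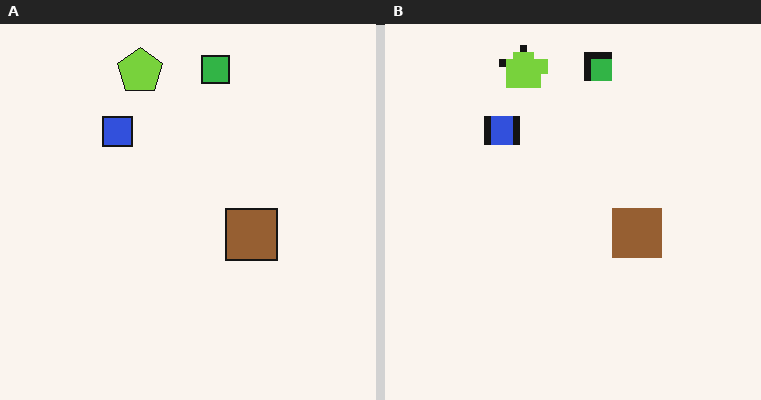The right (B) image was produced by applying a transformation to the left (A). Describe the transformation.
The right (B) image is the left (A) pixelated into visible square blocks.

Shapes are reduced to large square blocks; fine edges and outlines are lost — a downscale-then-upscale (mosaic) effect.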